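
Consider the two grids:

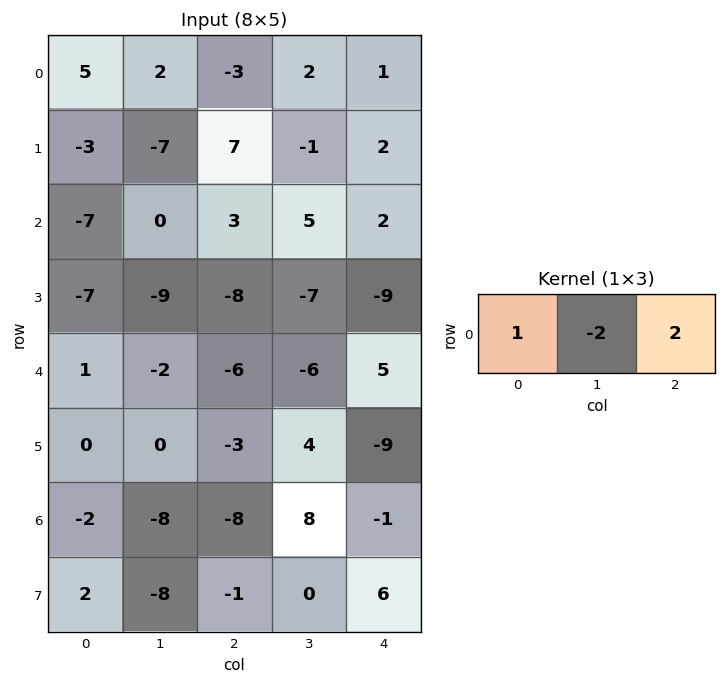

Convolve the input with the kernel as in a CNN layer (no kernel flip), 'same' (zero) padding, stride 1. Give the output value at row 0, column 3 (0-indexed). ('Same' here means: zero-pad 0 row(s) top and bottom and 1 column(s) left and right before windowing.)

The receptive field on the zero-padded input at this output position is [-3 2 1]. Elementwise product with the kernel and sum: -3·1 + 2·-2 + 1·2.

-5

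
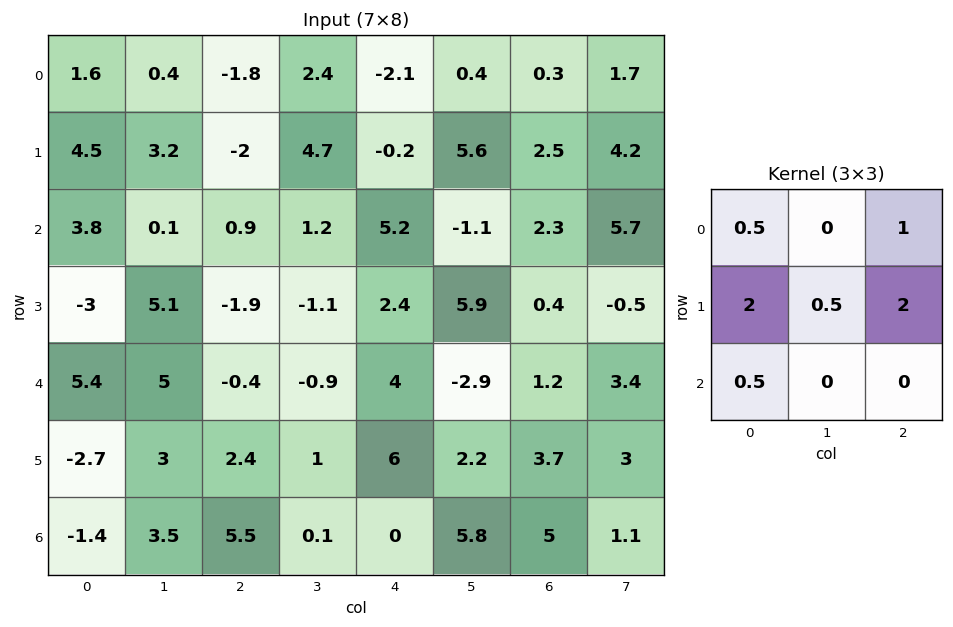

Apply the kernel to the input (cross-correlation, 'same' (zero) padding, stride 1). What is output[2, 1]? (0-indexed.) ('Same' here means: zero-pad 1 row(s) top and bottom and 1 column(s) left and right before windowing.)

The receptive field on the zero-padded input at this output position is [4.5 3.2 -2 / 3.8 0.1 0.9 / -3 5.1 -1.9]. Elementwise product with the kernel and sum: 4.5·0.5 + -2·1 + 3.8·2 + 0.1·0.5 + 0.9·2 + -3·0.5.

8.2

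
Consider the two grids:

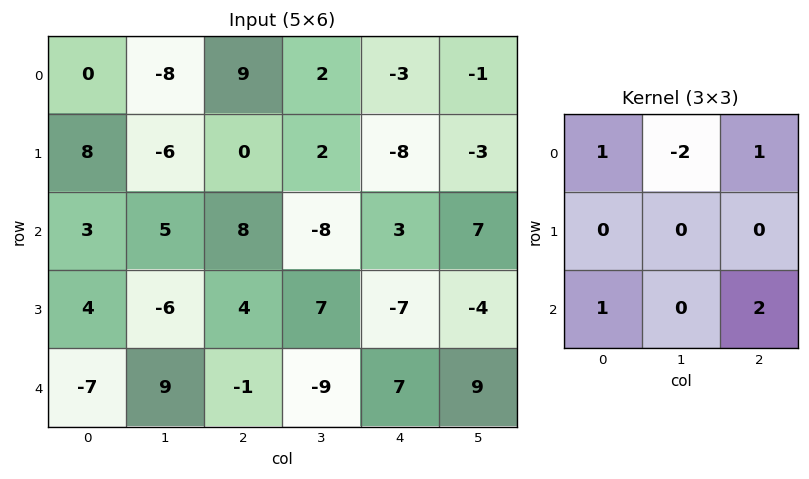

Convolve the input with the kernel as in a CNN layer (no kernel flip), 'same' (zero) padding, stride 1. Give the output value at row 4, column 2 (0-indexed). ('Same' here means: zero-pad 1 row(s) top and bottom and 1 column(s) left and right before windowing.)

The receptive field on the zero-padded input at this output position is [-6 4 7 / 9 -1 -9 / 0 0 0]. Elementwise product with the kernel and sum: -6·1 + 4·-2 + 7·1 + 0·1 + 0·2.

-7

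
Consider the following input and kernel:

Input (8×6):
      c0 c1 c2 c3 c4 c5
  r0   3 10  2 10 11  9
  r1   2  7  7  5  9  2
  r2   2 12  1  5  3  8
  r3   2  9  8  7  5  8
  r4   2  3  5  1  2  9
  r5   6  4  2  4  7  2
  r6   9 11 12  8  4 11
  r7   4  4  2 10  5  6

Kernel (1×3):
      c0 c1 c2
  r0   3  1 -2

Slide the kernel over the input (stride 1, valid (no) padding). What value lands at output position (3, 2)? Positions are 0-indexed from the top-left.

The receptive field on the input at this output position is [8 7 5]. Elementwise product with the kernel and sum: 8·3 + 7·1 + 5·-2.

21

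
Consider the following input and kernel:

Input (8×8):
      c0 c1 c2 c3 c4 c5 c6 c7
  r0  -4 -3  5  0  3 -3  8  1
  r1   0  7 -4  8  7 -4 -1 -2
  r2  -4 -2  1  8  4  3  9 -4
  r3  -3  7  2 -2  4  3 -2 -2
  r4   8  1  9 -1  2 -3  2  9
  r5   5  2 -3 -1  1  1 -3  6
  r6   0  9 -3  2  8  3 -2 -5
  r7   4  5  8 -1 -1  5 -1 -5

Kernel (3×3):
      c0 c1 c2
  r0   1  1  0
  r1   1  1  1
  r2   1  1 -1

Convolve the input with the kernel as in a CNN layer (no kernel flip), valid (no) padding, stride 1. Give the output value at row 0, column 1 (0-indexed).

The receptive field on the input at this output position is [-3 5 0 / 7 -4 8 / -2 1 8]. Elementwise product with the kernel and sum: -3·1 + 5·1 + 7·1 + -4·1 + 8·1 + -2·1 + 1·1 + 8·-1.

4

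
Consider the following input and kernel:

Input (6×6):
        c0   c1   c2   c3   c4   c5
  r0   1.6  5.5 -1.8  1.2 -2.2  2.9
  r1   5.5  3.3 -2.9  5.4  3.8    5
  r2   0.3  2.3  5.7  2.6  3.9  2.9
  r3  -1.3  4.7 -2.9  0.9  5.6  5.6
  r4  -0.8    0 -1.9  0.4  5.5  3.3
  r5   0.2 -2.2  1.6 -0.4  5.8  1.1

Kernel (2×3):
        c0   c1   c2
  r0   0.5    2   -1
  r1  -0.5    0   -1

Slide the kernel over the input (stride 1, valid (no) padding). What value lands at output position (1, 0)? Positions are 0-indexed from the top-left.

6.4

The receptive field on the input at this output position is [5.5 3.3 -2.9 / 0.3 2.3 5.7]. Elementwise product with the kernel and sum: 5.5·0.5 + 3.3·2 + -2.9·-1 + 0.3·-0.5 + 5.7·-1.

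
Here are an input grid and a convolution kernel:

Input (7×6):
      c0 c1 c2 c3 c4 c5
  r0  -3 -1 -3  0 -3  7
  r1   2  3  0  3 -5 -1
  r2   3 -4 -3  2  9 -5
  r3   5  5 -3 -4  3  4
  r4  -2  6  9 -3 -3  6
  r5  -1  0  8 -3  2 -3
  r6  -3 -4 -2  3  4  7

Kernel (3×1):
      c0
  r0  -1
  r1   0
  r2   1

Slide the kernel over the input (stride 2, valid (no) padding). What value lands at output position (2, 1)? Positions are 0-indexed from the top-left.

-11

The receptive field on the input at this output position is [9 / 8 / -2]. Elementwise product with the kernel and sum: 9·-1 + -2·1.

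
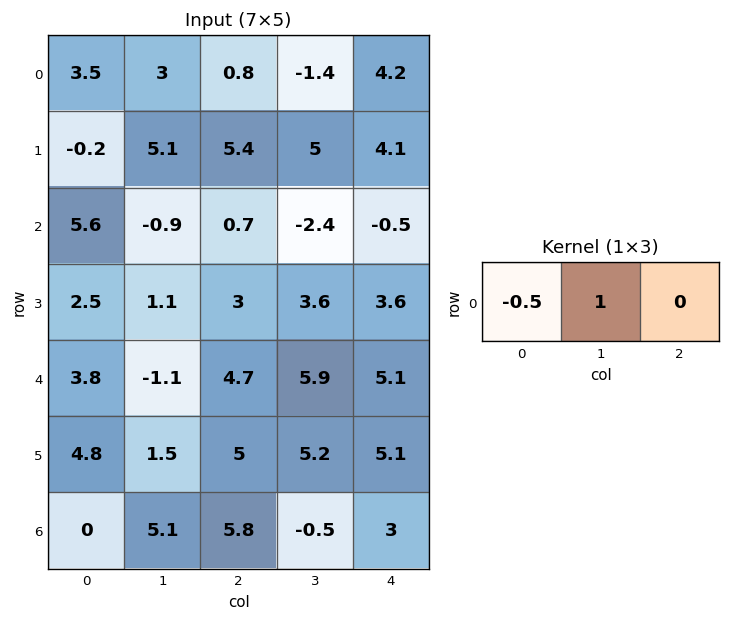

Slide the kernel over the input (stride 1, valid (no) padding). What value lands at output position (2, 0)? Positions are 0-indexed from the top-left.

-3.7

The receptive field on the input at this output position is [5.6 -0.9 0.7]. Elementwise product with the kernel and sum: 5.6·-0.5 + -0.9·1.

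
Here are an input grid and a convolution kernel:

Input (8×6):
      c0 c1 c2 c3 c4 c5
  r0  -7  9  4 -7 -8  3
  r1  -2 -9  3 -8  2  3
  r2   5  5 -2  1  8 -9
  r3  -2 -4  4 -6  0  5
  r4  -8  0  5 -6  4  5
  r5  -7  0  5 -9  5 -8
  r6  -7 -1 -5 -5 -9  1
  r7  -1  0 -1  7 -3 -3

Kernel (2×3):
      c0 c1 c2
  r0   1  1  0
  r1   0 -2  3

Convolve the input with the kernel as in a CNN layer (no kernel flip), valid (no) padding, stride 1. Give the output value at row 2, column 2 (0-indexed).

The receptive field on the input at this output position is [-2 1 8 / 4 -6 0]. Elementwise product with the kernel and sum: -2·1 + 1·1 + -6·-2 + 0·3.

11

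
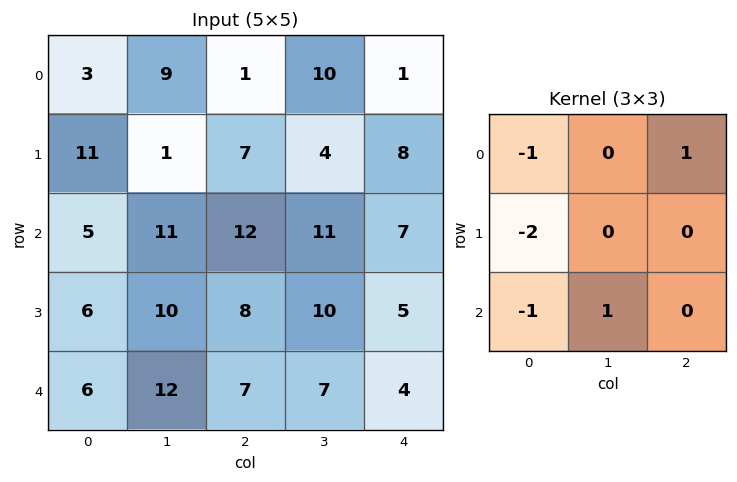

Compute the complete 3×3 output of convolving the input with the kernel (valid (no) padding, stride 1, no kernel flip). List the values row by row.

-18 0 -15
-10 -21 -21
1 -25 -21

Output[0,0]: The receptive field on the input at this output position is [3 9 1 / 11 1 7 / 5 11 12]. Elementwise product with the kernel and sum: 3·-1 + 1·1 + 11·-2 + 5·-1 + 11·1.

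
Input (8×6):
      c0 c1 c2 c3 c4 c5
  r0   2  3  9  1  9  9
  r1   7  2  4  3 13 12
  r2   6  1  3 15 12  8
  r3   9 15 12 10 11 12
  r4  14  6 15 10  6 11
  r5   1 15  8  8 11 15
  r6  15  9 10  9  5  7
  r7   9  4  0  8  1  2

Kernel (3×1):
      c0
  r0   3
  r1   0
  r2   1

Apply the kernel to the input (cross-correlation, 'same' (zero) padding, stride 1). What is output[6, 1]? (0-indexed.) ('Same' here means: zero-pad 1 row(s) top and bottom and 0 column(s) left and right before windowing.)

The receptive field on the zero-padded input at this output position is [15 / 9 / 4]. Elementwise product with the kernel and sum: 15·3 + 4·1.

49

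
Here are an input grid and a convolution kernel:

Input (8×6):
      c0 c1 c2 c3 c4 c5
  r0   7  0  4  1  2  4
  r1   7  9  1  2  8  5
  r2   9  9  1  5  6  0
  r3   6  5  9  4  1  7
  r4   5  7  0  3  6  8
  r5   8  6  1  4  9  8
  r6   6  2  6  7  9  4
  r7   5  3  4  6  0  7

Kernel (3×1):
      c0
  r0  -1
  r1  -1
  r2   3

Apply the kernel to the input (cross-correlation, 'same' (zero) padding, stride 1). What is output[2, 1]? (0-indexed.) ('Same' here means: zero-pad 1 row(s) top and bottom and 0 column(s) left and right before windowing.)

-3

The receptive field on the zero-padded input at this output position is [9 / 9 / 5]. Elementwise product with the kernel and sum: 9·-1 + 9·-1 + 5·3.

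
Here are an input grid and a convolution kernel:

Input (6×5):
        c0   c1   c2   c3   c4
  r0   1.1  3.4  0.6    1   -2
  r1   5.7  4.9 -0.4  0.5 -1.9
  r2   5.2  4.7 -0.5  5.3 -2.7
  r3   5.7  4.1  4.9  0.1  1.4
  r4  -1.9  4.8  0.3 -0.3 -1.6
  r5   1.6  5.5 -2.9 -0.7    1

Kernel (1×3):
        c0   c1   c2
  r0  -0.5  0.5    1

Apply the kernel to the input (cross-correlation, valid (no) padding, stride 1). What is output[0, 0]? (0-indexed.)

1.75

The receptive field on the input at this output position is [1.1 3.4 0.6]. Elementwise product with the kernel and sum: 1.1·-0.5 + 3.4·0.5 + 0.6·1.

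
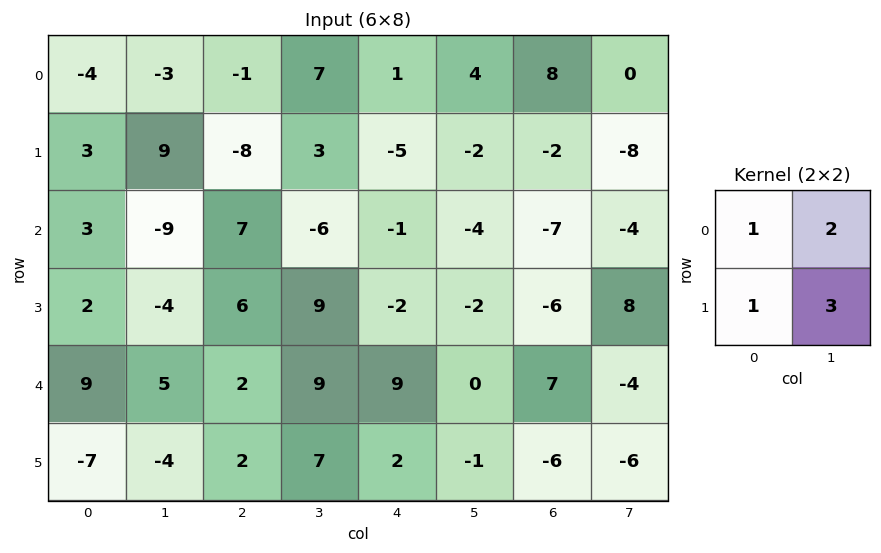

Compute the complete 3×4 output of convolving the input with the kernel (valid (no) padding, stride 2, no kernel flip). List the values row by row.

20 14 -2 -18
-25 28 -17 3
0 43 8 -25

Output[0,0]: The receptive field on the input at this output position is [-4 -3 / 3 9]. Elementwise product with the kernel and sum: -4·1 + -3·2 + 3·1 + 9·3.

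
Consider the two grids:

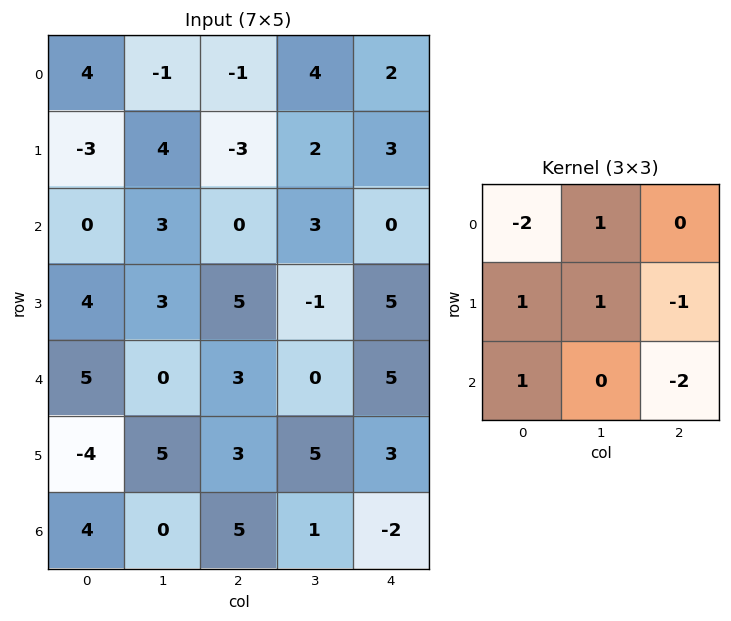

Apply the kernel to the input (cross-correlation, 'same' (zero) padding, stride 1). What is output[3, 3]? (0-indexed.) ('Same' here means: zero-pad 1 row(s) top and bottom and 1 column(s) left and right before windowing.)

-5

The receptive field on the zero-padded input at this output position is [0 3 0 / 5 -1 5 / 3 0 5]. Elementwise product with the kernel and sum: 0·-2 + 3·1 + 5·1 + -1·1 + 5·-1 + 3·1 + 5·-2.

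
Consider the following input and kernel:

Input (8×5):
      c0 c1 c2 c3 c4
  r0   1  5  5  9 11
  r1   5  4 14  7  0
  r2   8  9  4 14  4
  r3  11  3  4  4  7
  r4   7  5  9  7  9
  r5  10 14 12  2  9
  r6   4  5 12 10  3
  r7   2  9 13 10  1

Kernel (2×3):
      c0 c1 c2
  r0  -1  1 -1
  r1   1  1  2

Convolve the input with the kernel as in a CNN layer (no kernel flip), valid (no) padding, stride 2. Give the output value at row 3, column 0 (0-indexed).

The receptive field on the input at this output position is [4 5 12 / 2 9 13]. Elementwise product with the kernel and sum: 4·-1 + 5·1 + 12·-1 + 2·1 + 9·1 + 13·2.

26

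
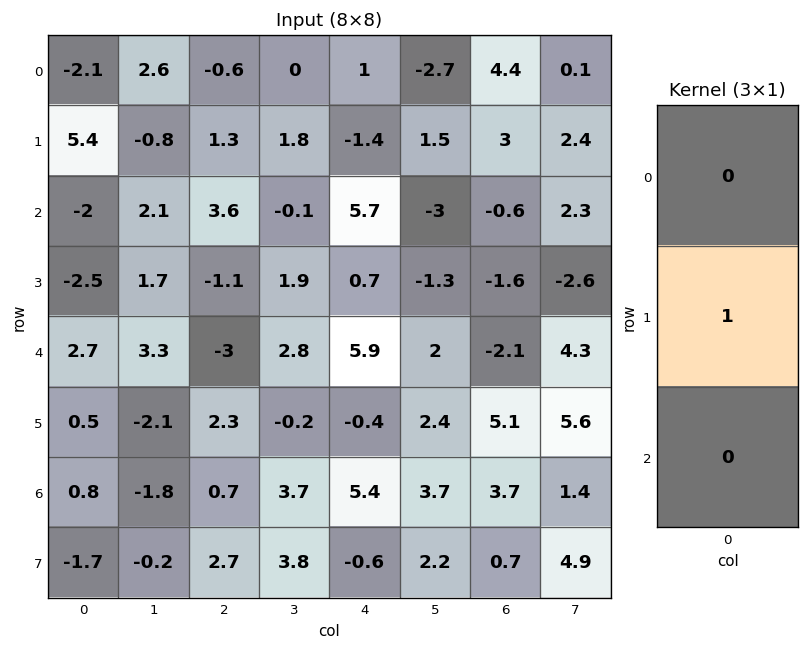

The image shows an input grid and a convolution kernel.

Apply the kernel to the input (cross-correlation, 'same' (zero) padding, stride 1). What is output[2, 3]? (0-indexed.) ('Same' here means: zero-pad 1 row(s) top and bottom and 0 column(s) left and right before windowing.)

The receptive field on the zero-padded input at this output position is [1.8 / -0.1 / 1.9]. Elementwise product with the kernel and sum: -0.1·1.

-0.1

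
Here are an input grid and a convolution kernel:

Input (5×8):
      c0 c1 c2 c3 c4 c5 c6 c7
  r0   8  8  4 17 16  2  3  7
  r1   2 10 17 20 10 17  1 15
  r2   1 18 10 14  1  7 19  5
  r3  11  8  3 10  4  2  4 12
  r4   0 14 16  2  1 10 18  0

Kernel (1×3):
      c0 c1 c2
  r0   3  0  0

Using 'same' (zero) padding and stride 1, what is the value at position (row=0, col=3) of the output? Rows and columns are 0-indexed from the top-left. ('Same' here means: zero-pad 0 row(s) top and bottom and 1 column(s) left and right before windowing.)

12

The receptive field on the zero-padded input at this output position is [4 17 16]. Elementwise product with the kernel and sum: 4·3.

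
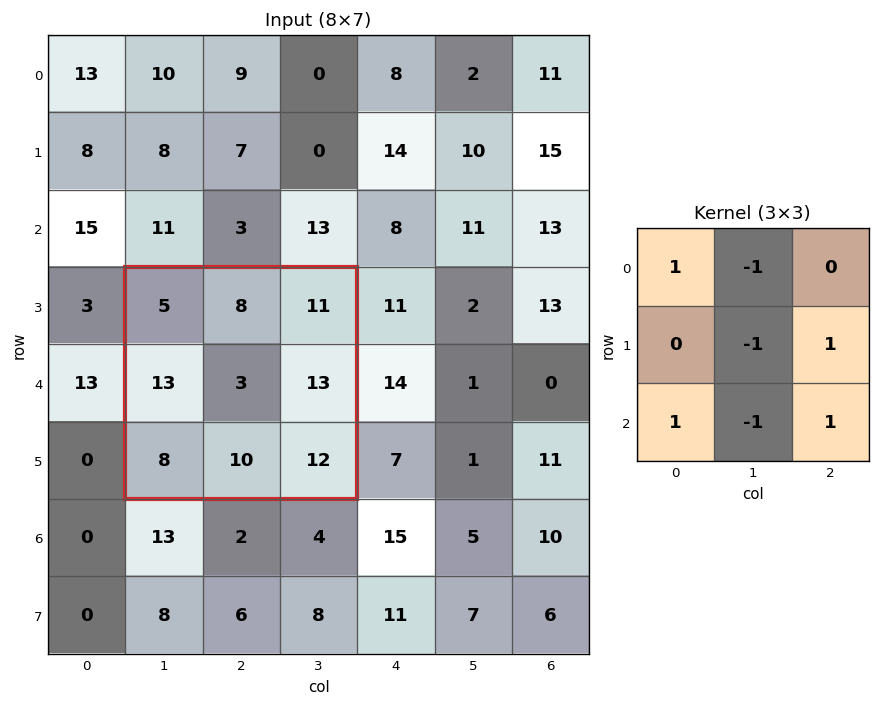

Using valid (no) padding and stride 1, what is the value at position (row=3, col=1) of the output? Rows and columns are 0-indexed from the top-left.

17

The receptive field on the input at this output position is [5 8 11 / 13 3 13 / 8 10 12]. Elementwise product with the kernel and sum: 5·1 + 8·-1 + 3·-1 + 13·1 + 8·1 + 10·-1 + 12·1.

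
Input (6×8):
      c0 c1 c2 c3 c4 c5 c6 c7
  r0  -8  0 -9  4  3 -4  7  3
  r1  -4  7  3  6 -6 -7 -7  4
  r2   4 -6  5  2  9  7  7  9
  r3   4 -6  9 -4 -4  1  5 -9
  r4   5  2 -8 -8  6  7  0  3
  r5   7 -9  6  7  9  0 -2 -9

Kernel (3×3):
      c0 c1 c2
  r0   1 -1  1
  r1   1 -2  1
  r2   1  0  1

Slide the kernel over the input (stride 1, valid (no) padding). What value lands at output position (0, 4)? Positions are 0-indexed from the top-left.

The receptive field on the input at this output position is [3 -4 7 / -6 -7 -7 / 9 7 7]. Elementwise product with the kernel and sum: 3·1 + -4·-1 + 7·1 + -6·1 + -7·-2 + -7·1 + 9·1 + 7·1.

31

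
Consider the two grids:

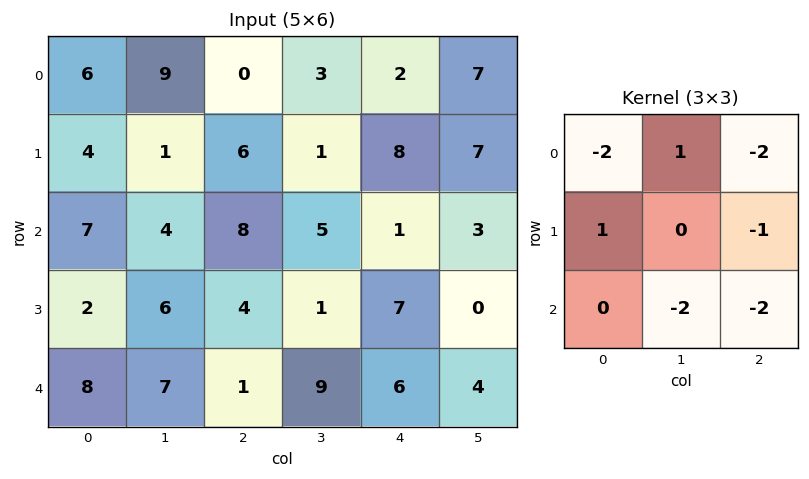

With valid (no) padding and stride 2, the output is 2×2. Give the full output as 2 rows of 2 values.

Output[0,0]: The receptive field on the input at this output position is [6 9 0 / 4 1 6 / 7 4 8]. Elementwise product with the kernel and sum: 6·-2 + 9·1 + 0·-2 + 4·1 + 6·-1 + 4·-2 + 8·-2.

-29 -15
-44 -46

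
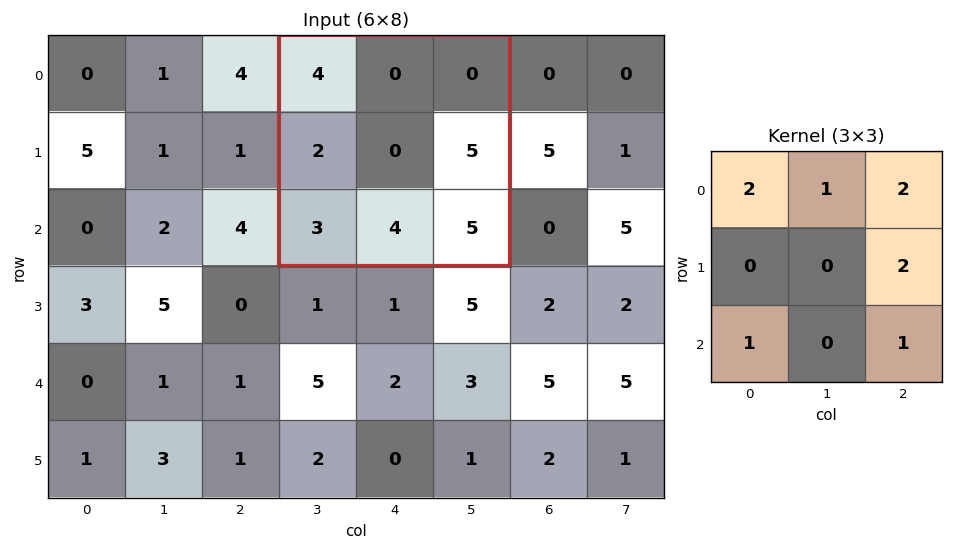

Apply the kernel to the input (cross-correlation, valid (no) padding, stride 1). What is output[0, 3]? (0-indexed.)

The receptive field on the input at this output position is [4 0 0 / 2 0 5 / 3 4 5]. Elementwise product with the kernel and sum: 4·2 + 0·1 + 0·2 + 5·2 + 3·1 + 5·1.

26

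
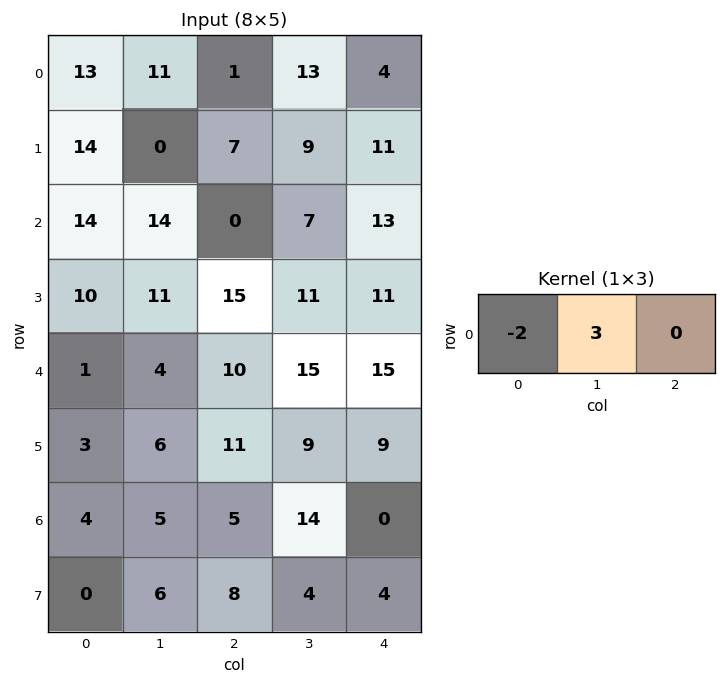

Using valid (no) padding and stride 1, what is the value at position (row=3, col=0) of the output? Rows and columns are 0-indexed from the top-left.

13

The receptive field on the input at this output position is [10 11 15]. Elementwise product with the kernel and sum: 10·-2 + 11·3.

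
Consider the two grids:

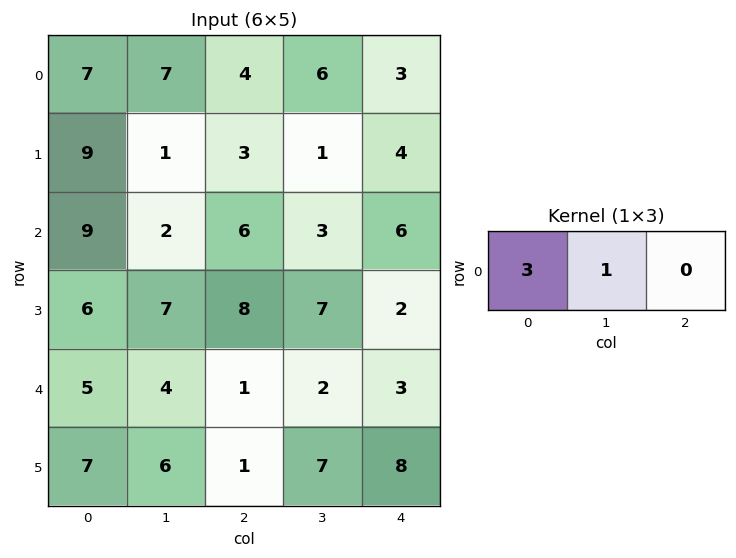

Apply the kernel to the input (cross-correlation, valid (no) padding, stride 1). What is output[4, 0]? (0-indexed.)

19

The receptive field on the input at this output position is [5 4 1]. Elementwise product with the kernel and sum: 5·3 + 4·1.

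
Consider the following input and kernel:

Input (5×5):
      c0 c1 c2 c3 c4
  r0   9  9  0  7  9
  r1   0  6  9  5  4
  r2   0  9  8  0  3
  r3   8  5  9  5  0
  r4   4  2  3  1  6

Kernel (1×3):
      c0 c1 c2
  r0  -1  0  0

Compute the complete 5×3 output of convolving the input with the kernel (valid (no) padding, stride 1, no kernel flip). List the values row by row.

-9 -9 0
0 -6 -9
0 -9 -8
-8 -5 -9
-4 -2 -3

Output[0,0]: The receptive field on the input at this output position is [9 9 0]. Elementwise product with the kernel and sum: 9·-1.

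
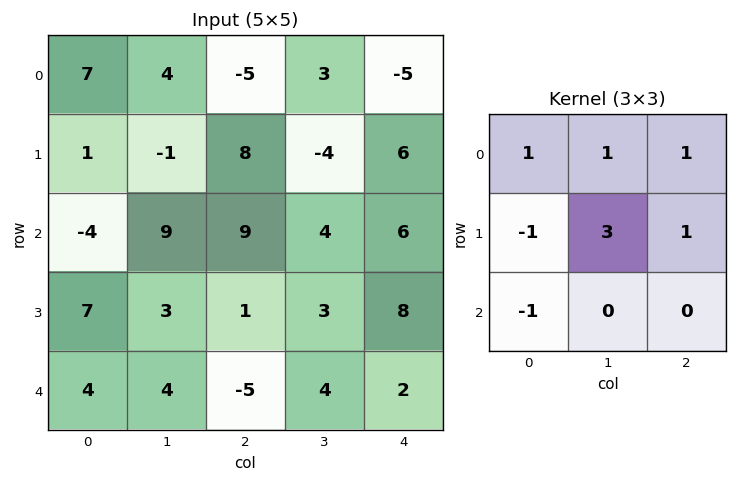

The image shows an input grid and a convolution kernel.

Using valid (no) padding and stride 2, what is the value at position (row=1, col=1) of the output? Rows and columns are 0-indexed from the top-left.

40

The receptive field on the input at this output position is [9 4 6 / 1 3 8 / -5 4 2]. Elementwise product with the kernel and sum: 9·1 + 4·1 + 6·1 + 1·-1 + 3·3 + 8·1 + -5·-1.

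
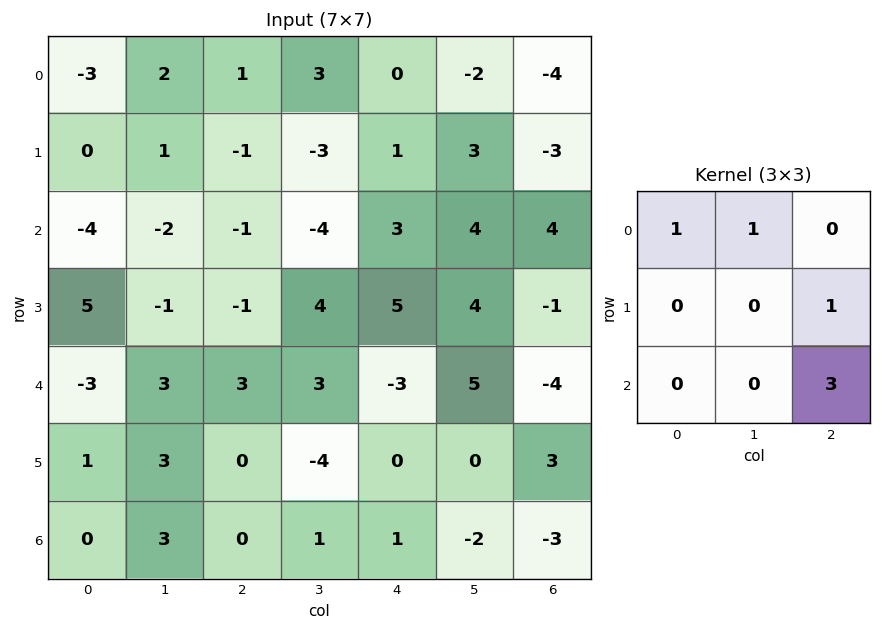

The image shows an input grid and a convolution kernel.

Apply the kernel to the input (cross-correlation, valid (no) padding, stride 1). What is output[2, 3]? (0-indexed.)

The receptive field on the input at this output position is [-4 3 4 / 4 5 4 / 3 -3 5]. Elementwise product with the kernel and sum: -4·1 + 3·1 + 4·1 + 5·3.

18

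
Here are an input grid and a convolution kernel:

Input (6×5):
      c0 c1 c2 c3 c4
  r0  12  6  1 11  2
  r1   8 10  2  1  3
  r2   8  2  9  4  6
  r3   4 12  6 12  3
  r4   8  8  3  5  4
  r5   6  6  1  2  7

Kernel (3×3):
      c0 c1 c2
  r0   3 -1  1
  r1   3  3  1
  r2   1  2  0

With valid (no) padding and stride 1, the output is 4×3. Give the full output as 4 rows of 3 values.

99 85 23
83 90 83
109 81 99
75 88 42

Output[0,0]: The receptive field on the input at this output position is [12 6 1 / 8 10 2 / 8 2 9]. Elementwise product with the kernel and sum: 12·3 + 6·-1 + 1·1 + 8·3 + 10·3 + 2·1 + 8·1 + 2·2.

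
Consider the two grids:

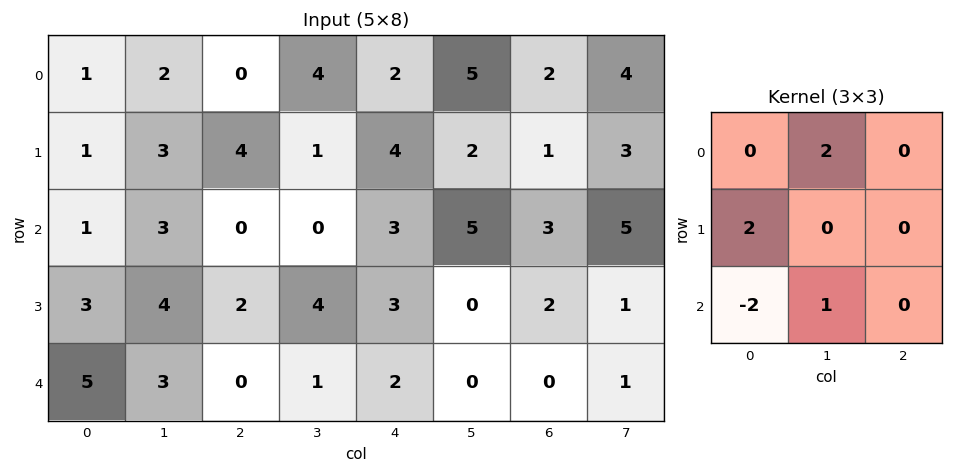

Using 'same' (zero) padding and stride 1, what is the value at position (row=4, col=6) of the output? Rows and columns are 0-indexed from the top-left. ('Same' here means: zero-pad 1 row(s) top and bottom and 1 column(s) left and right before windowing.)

The receptive field on the zero-padded input at this output position is [0 2 1 / 0 0 1 / 0 0 0]. Elementwise product with the kernel and sum: 2·2 + 0·2 + 0·-2 + 0·1.

4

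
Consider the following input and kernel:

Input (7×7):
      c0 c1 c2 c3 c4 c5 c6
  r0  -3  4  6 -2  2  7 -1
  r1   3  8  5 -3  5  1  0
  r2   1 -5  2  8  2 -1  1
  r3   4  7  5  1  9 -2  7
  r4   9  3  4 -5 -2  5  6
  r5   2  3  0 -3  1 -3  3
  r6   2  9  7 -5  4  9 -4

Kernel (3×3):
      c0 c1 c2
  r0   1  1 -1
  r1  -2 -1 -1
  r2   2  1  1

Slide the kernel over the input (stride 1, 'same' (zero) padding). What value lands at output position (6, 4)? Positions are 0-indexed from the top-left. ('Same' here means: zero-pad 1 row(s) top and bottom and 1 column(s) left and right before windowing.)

-2

The receptive field on the zero-padded input at this output position is [-3 1 -3 / -5 4 9 / 0 0 0]. Elementwise product with the kernel and sum: -3·1 + 1·1 + -3·-1 + -5·-2 + 4·-1 + 9·-1 + 0·2 + 0·1 + 0·1.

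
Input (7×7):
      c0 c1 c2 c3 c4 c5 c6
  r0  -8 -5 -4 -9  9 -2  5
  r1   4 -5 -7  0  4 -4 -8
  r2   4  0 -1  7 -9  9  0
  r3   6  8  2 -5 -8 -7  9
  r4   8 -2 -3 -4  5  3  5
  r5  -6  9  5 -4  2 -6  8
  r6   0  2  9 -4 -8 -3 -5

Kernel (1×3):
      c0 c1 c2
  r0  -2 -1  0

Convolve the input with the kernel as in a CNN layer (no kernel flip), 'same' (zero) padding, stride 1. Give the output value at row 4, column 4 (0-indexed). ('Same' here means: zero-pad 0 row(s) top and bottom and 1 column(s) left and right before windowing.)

3

The receptive field on the zero-padded input at this output position is [-4 5 3]. Elementwise product with the kernel and sum: -4·-2 + 5·-1.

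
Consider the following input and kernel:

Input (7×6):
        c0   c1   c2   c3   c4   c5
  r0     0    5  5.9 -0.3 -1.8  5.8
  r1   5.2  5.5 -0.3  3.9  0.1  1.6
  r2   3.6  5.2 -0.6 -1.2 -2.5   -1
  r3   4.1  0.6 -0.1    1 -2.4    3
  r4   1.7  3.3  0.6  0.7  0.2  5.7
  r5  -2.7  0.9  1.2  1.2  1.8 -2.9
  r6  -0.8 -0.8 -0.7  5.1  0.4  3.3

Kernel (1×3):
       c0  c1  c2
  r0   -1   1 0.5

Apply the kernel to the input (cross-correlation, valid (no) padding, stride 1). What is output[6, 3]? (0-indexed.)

-3.05

The receptive field on the input at this output position is [5.1 0.4 3.3]. Elementwise product with the kernel and sum: 5.1·-1 + 0.4·1 + 3.3·0.5.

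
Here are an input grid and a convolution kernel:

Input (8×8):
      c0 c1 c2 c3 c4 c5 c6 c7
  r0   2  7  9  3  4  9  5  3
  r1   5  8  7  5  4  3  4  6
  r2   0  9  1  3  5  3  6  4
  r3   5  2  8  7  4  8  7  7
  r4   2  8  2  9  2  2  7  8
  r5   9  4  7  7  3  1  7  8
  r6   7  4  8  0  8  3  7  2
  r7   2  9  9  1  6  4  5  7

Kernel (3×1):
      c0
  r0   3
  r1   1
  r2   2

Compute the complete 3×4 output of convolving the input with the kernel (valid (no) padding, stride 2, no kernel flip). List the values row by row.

Output[0,0]: The receptive field on the input at this output position is [2 / 5 / 0]. Elementwise product with the kernel and sum: 2·3 + 5·1 + 0·2.
Output[0,1]: The receptive field on the input at this output position is [9 / 7 / 1]. Elementwise product with the kernel and sum: 9·3 + 7·1 + 1·2.

11 36 26 31
9 15 23 39
29 29 25 42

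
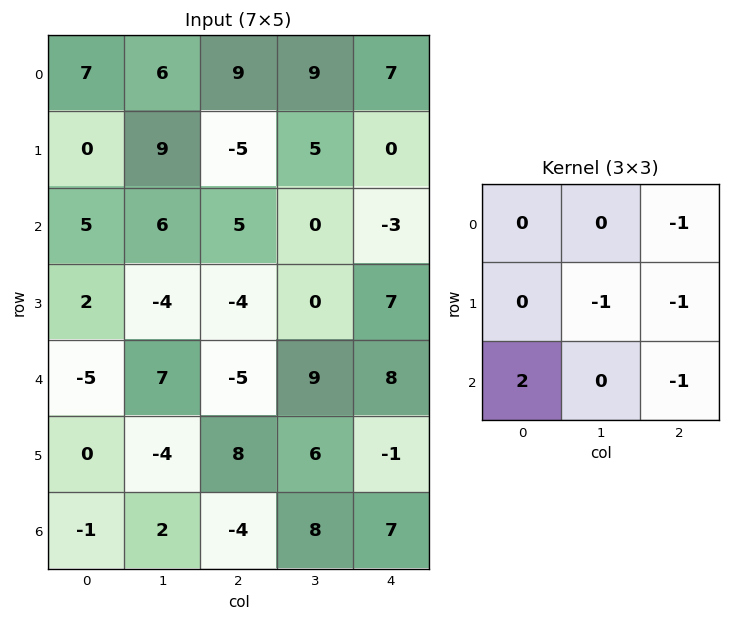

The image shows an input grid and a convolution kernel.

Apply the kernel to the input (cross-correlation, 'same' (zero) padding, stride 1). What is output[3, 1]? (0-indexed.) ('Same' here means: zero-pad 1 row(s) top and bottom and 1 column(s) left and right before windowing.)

-2

The receptive field on the zero-padded input at this output position is [5 6 5 / 2 -4 -4 / -5 7 -5]. Elementwise product with the kernel and sum: 5·-1 + -4·-1 + -4·-1 + -5·2 + -5·-1.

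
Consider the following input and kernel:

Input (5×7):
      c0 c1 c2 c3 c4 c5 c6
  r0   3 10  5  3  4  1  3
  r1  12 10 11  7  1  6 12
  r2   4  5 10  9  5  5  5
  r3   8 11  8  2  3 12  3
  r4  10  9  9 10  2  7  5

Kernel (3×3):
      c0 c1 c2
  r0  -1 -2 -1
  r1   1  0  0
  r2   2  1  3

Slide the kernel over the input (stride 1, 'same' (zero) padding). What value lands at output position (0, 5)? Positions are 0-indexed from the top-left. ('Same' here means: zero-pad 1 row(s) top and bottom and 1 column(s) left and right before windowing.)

The receptive field on the zero-padded input at this output position is [0 0 0 / 4 1 3 / 1 6 12]. Elementwise product with the kernel and sum: 0·-1 + 0·-2 + 0·-1 + 4·1 + 1·2 + 6·1 + 12·3.

48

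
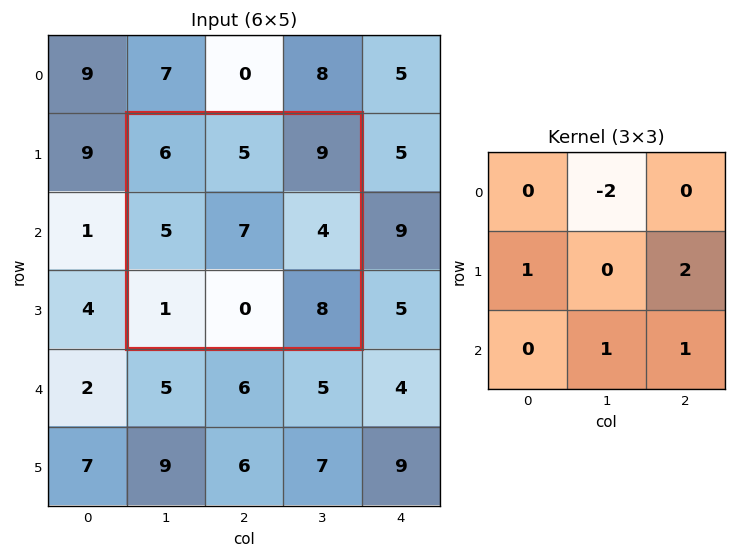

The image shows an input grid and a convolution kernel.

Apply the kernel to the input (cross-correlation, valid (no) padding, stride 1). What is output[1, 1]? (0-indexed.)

11

The receptive field on the input at this output position is [6 5 9 / 5 7 4 / 1 0 8]. Elementwise product with the kernel and sum: 5·-2 + 5·1 + 4·2 + 0·1 + 8·1.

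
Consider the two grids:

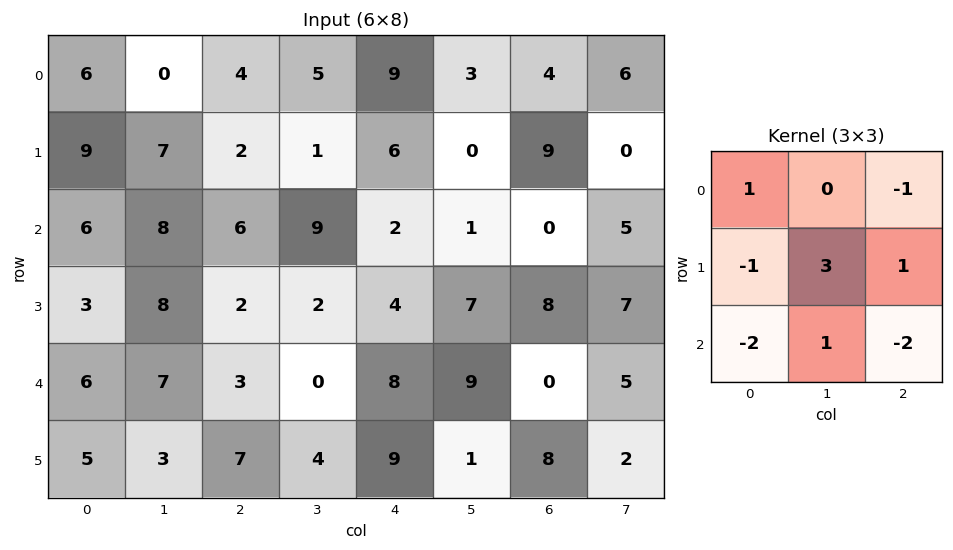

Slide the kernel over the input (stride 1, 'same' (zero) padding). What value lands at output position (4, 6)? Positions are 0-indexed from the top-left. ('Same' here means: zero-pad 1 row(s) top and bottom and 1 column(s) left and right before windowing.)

The receptive field on the zero-padded input at this output position is [7 8 7 / 9 0 5 / 1 8 2]. Elementwise product with the kernel and sum: 7·1 + 7·-1 + 9·-1 + 0·3 + 5·1 + 1·-2 + 8·1 + 2·-2.

-2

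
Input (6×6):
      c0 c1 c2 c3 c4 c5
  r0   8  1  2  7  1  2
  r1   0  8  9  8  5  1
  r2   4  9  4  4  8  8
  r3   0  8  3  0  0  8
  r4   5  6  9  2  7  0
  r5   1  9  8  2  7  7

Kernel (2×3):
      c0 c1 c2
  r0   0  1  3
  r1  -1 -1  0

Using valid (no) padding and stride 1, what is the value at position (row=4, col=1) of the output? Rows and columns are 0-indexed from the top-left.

The receptive field on the input at this output position is [6 9 2 / 9 8 2]. Elementwise product with the kernel and sum: 9·1 + 2·3 + 9·-1 + 8·-1.

-2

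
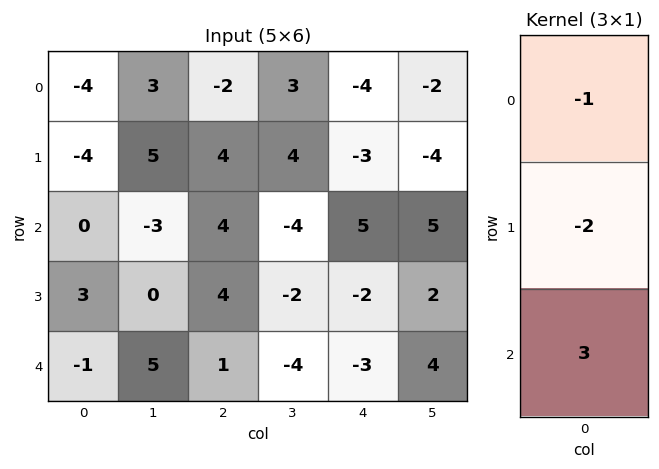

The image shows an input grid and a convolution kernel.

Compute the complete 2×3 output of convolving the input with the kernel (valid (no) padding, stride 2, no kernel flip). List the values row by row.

12 6 25
-9 -9 -10

Output[0,0]: The receptive field on the input at this output position is [-4 / -4 / 0]. Elementwise product with the kernel and sum: -4·-1 + -4·-2 + 0·3.
Output[0,1]: The receptive field on the input at this output position is [-2 / 4 / 4]. Elementwise product with the kernel and sum: -2·-1 + 4·-2 + 4·3.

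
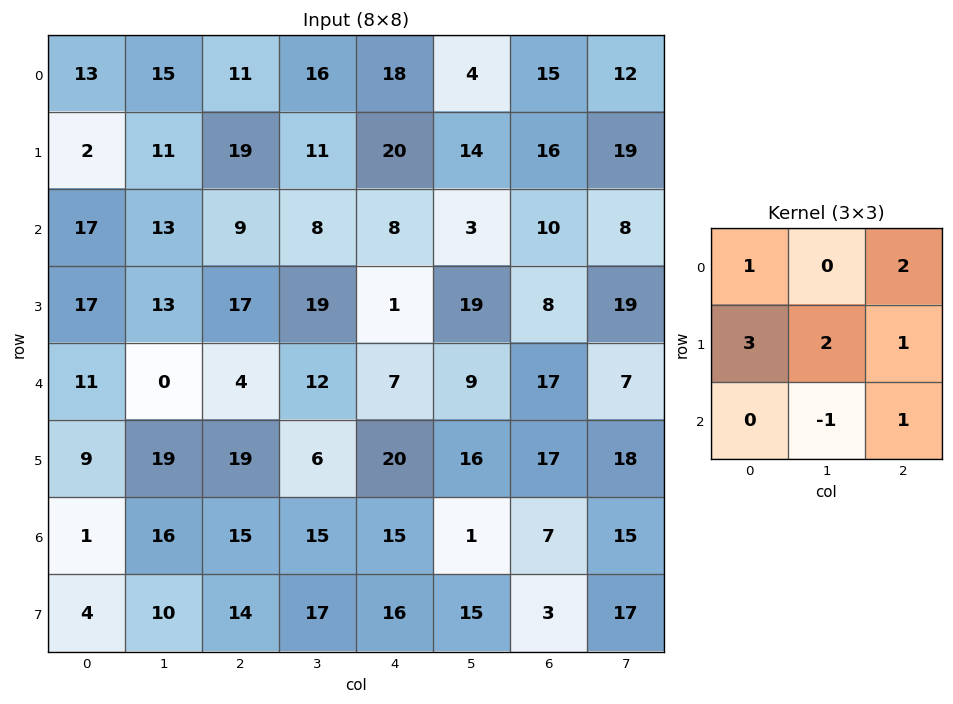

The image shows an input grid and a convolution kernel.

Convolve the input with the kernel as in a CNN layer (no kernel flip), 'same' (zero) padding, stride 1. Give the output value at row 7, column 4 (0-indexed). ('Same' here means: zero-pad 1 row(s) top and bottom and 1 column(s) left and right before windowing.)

115

The receptive field on the zero-padded input at this output position is [15 15 1 / 17 16 15 / 0 0 0]. Elementwise product with the kernel and sum: 15·1 + 1·2 + 17·3 + 16·2 + 15·1 + 0·-1 + 0·1.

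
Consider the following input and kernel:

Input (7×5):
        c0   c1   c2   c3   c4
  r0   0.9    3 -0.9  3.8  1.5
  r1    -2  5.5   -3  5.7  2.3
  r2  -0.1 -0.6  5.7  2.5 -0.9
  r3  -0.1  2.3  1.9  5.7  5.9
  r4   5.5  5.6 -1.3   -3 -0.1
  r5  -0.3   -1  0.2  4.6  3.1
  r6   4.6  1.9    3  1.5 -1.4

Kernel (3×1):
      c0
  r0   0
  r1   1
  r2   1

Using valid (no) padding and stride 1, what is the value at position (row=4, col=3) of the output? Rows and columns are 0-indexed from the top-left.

The receptive field on the input at this output position is [-3 / 4.6 / 1.5]. Elementwise product with the kernel and sum: 4.6·1 + 1.5·1.

6.1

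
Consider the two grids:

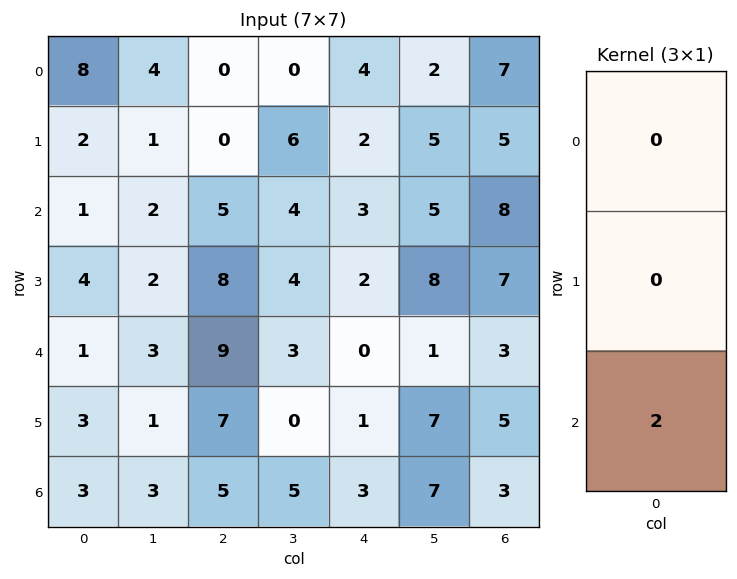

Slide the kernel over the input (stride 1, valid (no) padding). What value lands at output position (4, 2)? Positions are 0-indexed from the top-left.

The receptive field on the input at this output position is [9 / 7 / 5]. Elementwise product with the kernel and sum: 5·2.

10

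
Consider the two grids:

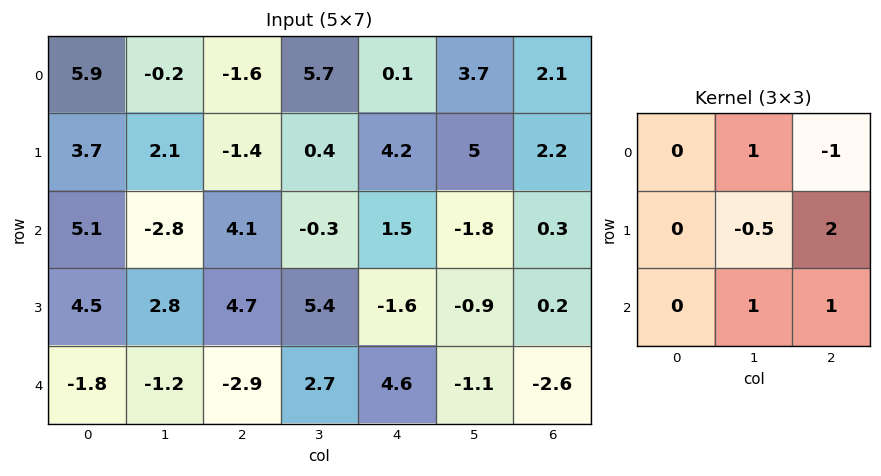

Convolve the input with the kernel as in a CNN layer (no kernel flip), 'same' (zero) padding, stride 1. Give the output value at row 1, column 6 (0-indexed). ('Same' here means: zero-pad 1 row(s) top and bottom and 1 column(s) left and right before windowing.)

1.3

The receptive field on the zero-padded input at this output position is [3.7 2.1 0 / 5 2.2 0 / -1.8 0.3 0]. Elementwise product with the kernel and sum: 2.1·1 + 0·-1 + 2.2·-0.5 + 0·2 + 0.3·1 + 0·1.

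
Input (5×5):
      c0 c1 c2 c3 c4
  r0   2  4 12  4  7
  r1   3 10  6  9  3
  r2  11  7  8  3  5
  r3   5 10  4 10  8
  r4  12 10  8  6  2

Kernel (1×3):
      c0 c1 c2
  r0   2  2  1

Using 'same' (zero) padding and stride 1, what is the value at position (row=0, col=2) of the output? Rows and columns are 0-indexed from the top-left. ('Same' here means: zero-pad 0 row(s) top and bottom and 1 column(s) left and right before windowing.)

The receptive field on the zero-padded input at this output position is [4 12 4]. Elementwise product with the kernel and sum: 4·2 + 12·2 + 4·1.

36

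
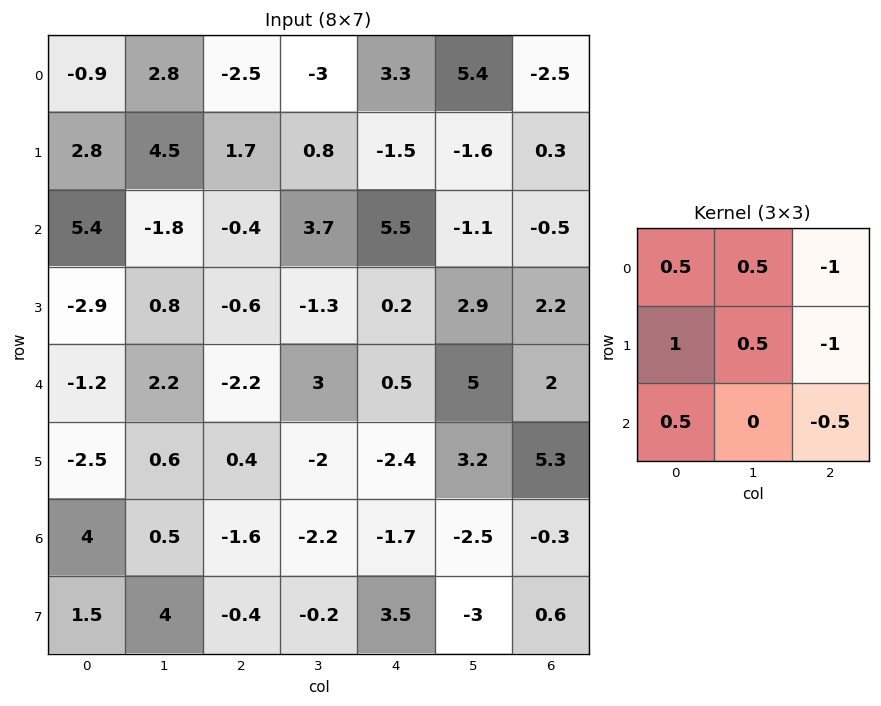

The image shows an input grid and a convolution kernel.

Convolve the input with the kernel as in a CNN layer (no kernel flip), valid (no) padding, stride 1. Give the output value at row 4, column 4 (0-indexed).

-6.05

The receptive field on the input at this output position is [0.5 5 2 / -2.4 3.2 5.3 / -1.7 -2.5 -0.3]. Elementwise product with the kernel and sum: 0.5·0.5 + 5·0.5 + 2·-1 + -2.4·1 + 3.2·0.5 + 5.3·-1 + -1.7·0.5 + -0.3·-0.5.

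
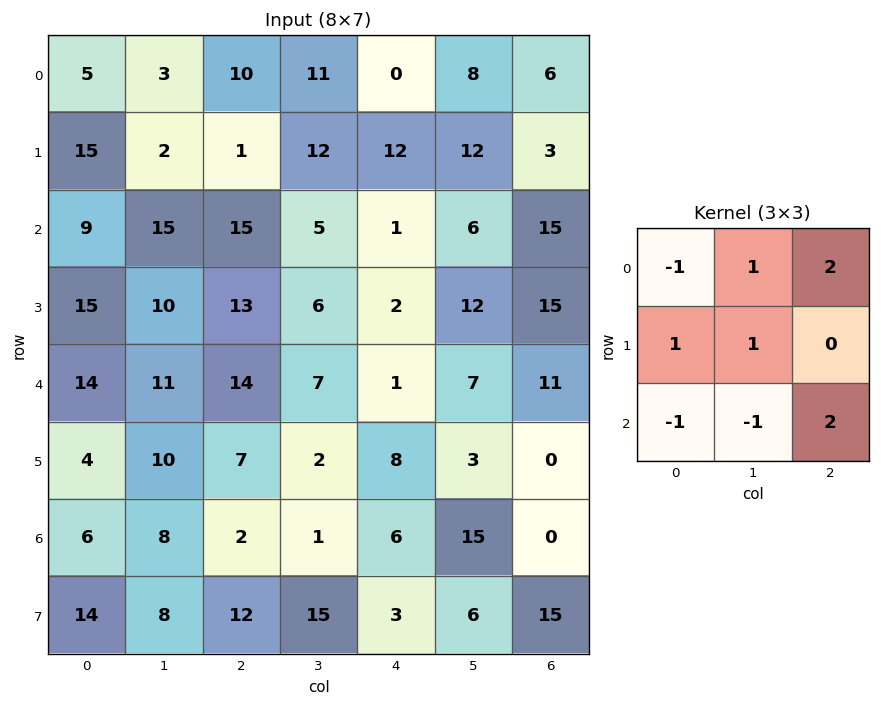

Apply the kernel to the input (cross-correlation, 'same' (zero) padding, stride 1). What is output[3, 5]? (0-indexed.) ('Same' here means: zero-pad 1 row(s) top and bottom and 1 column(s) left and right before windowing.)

63

The receptive field on the zero-padded input at this output position is [1 6 15 / 2 12 15 / 1 7 11]. Elementwise product with the kernel and sum: 1·-1 + 6·1 + 15·2 + 2·1 + 12·1 + 1·-1 + 7·-1 + 11·2.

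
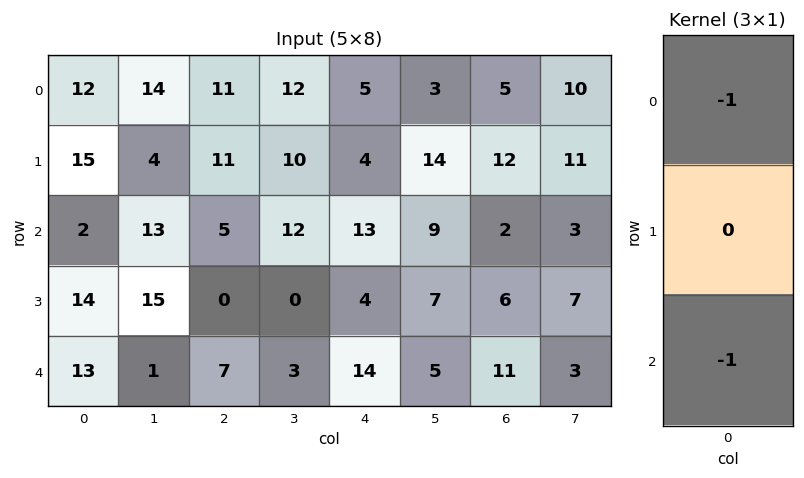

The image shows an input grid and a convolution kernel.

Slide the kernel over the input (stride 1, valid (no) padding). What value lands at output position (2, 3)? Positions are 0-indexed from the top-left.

-15

The receptive field on the input at this output position is [12 / 0 / 3]. Elementwise product with the kernel and sum: 12·-1 + 3·-1.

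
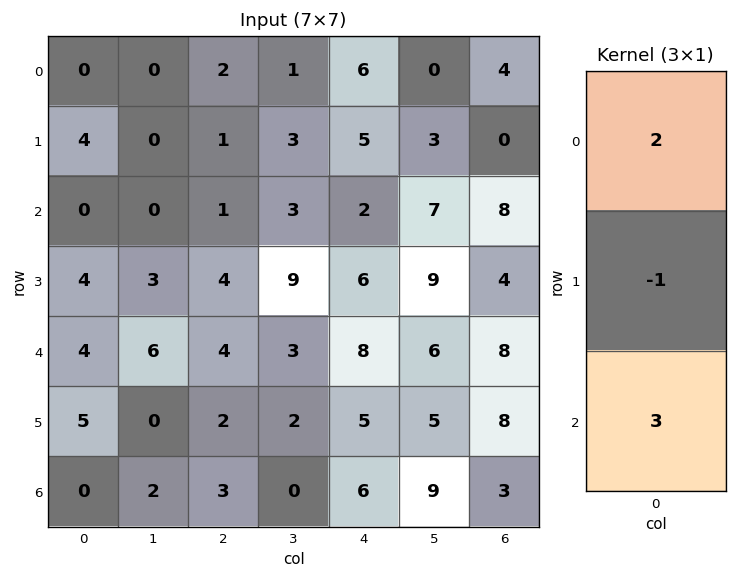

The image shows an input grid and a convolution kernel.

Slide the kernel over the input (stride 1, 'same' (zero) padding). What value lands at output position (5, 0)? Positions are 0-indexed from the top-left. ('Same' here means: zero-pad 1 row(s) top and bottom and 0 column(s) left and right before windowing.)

The receptive field on the zero-padded input at this output position is [4 / 5 / 0]. Elementwise product with the kernel and sum: 4·2 + 5·-1 + 0·3.

3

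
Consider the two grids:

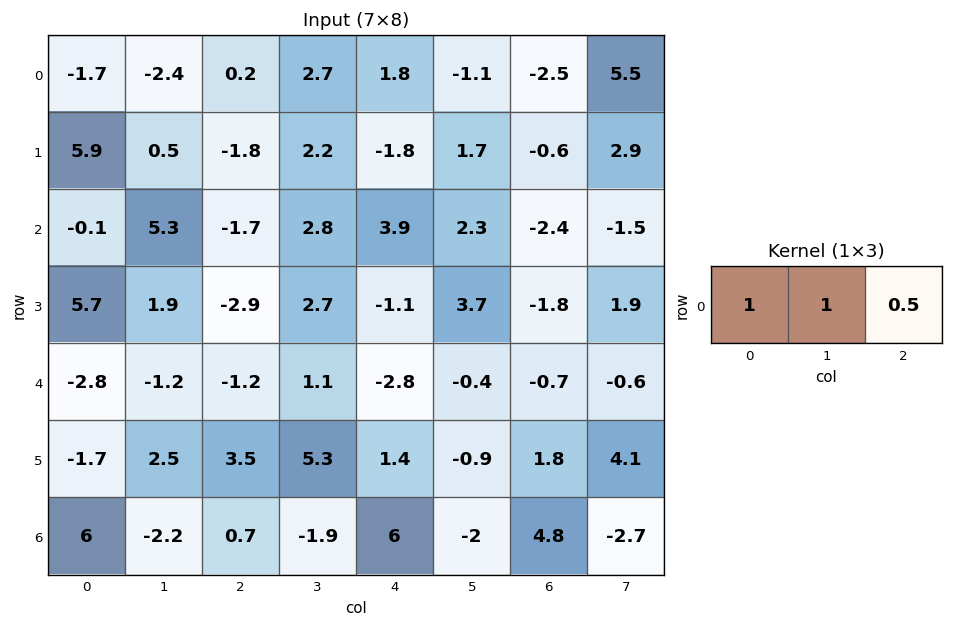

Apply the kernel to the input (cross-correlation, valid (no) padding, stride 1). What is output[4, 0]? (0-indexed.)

-4.6

The receptive field on the input at this output position is [-2.8 -1.2 -1.2]. Elementwise product with the kernel and sum: -2.8·1 + -1.2·1 + -1.2·0.5.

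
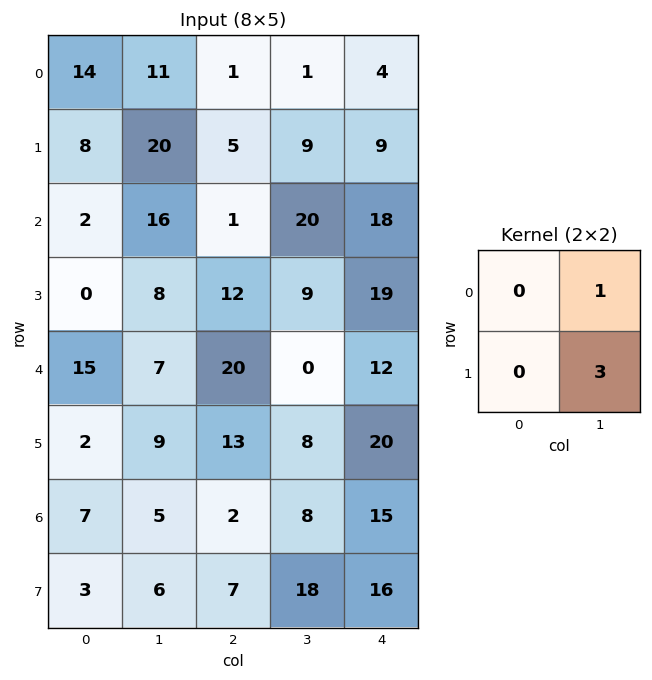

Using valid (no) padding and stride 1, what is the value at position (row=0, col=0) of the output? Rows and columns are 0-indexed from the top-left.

71

The receptive field on the input at this output position is [14 11 / 8 20]. Elementwise product with the kernel and sum: 11·1 + 20·3.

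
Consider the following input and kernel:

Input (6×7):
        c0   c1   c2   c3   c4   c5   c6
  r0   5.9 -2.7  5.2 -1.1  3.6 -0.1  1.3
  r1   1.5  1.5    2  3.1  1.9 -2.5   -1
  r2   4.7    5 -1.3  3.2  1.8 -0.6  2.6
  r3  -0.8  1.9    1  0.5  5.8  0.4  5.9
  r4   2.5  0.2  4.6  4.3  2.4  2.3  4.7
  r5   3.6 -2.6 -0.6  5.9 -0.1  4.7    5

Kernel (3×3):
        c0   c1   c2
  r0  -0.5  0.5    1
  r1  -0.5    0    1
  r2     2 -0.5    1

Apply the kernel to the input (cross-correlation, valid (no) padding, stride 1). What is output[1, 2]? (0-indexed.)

The receptive field on the input at this output position is [2 3.1 1.9 / -1.3 3.2 1.8 / 1 0.5 5.8]. Elementwise product with the kernel and sum: 2·-0.5 + 3.1·0.5 + 1.9·1 + -1.3·-0.5 + 1.8·1 + 1·2 + 0.5·-0.5 + 5.8·1.

12.45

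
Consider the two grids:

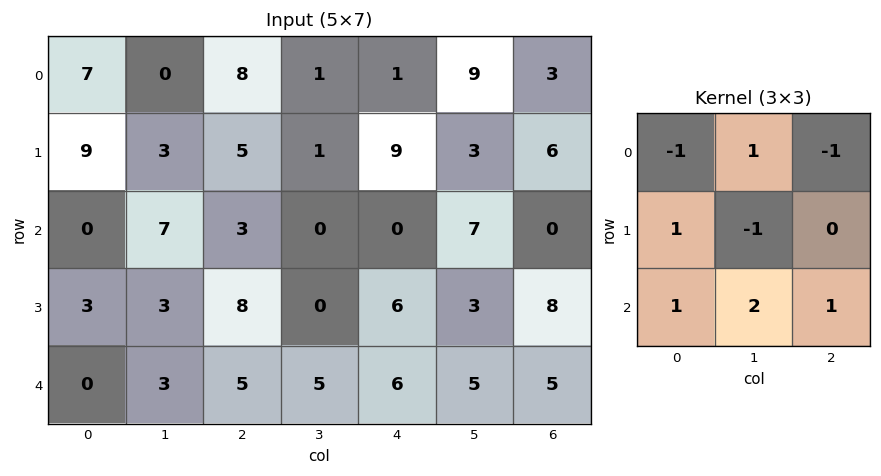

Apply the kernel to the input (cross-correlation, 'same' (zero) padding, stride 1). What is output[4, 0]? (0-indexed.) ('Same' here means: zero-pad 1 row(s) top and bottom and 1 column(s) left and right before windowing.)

The receptive field on the zero-padded input at this output position is [0 3 3 / 0 0 3 / 0 0 0]. Elementwise product with the kernel and sum: 0·-1 + 3·1 + 3·-1 + 0·1 + 0·-1 + 0·1 + 0·2 + 0·1.

0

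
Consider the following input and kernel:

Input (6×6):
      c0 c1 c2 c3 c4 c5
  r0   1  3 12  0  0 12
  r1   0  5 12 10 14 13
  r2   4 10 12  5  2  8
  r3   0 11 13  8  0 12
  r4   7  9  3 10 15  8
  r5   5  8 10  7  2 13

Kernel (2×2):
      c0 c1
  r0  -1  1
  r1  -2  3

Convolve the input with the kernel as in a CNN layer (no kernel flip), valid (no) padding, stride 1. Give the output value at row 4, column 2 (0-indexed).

8

The receptive field on the input at this output position is [3 10 / 10 7]. Elementwise product with the kernel and sum: 3·-1 + 10·1 + 10·-2 + 7·3.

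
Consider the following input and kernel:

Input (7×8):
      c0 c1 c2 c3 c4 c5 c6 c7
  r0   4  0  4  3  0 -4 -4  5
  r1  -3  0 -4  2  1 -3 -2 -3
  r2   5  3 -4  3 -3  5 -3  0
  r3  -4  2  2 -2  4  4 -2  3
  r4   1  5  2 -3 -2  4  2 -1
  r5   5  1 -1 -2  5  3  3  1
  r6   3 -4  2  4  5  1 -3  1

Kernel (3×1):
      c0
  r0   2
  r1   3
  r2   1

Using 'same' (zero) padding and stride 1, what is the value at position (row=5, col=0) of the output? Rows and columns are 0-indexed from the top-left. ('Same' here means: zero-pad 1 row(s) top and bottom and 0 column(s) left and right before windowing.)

20

The receptive field on the zero-padded input at this output position is [1 / 5 / 3]. Elementwise product with the kernel and sum: 1·2 + 5·3 + 3·1.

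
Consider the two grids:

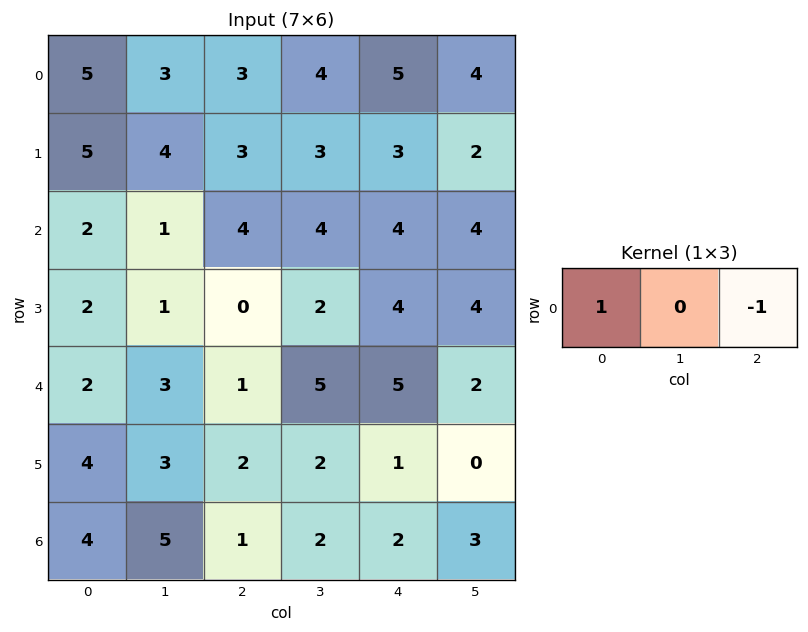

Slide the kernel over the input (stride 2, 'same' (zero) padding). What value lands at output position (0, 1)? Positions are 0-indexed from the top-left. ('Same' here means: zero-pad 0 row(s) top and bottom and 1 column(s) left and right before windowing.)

The receptive field on the zero-padded input at this output position is [3 3 4]. Elementwise product with the kernel and sum: 3·1 + 4·-1.

-1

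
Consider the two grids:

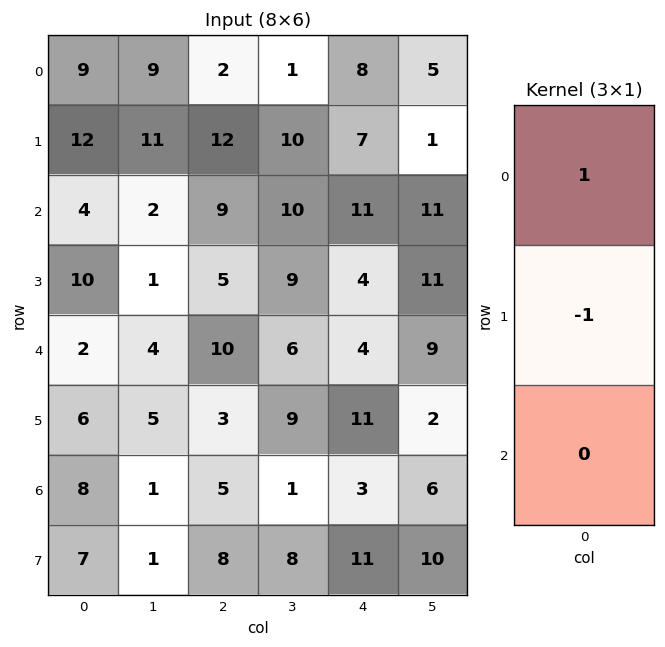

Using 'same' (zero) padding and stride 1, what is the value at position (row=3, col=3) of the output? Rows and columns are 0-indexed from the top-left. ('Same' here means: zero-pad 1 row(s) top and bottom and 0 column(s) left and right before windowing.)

The receptive field on the zero-padded input at this output position is [10 / 9 / 6]. Elementwise product with the kernel and sum: 10·1 + 9·-1.

1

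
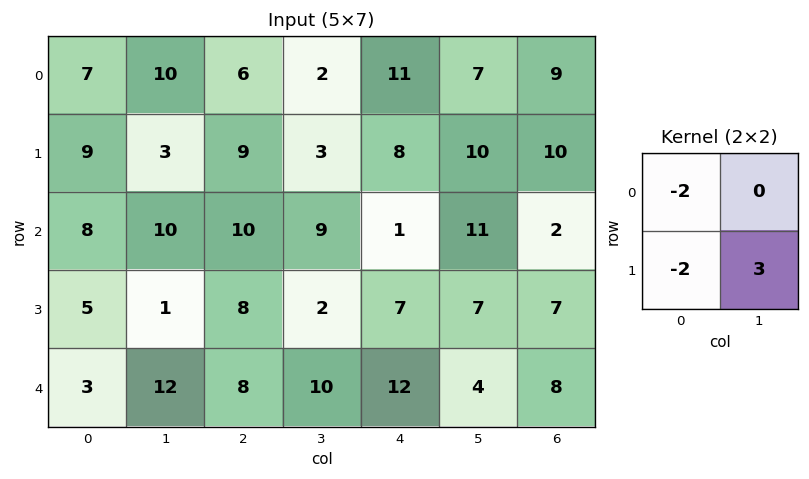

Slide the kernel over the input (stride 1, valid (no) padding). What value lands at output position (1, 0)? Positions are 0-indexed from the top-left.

The receptive field on the input at this output position is [9 3 / 8 10]. Elementwise product with the kernel and sum: 9·-2 + 8·-2 + 10·3.

-4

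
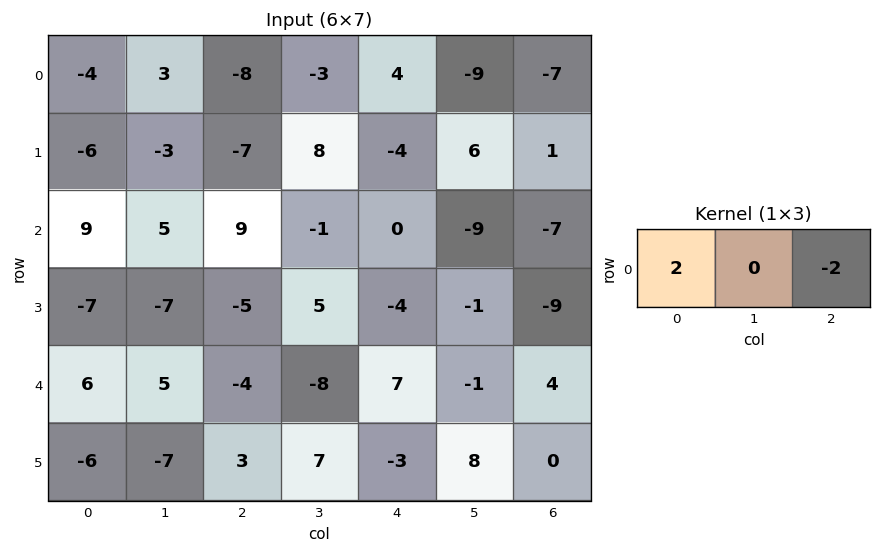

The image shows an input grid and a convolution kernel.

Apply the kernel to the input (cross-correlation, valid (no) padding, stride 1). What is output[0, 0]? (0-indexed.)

8

The receptive field on the input at this output position is [-4 3 -8]. Elementwise product with the kernel and sum: -4·2 + -8·-2.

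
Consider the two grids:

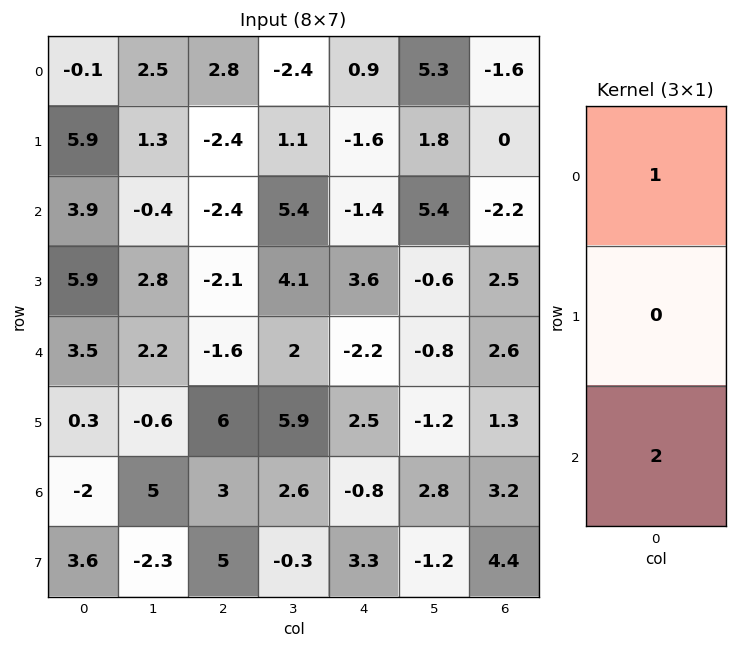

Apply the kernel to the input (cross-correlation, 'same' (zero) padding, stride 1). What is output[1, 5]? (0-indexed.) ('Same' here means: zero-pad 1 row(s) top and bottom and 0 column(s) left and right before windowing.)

The receptive field on the zero-padded input at this output position is [5.3 / 1.8 / 5.4]. Elementwise product with the kernel and sum: 5.3·1 + 5.4·2.

16.1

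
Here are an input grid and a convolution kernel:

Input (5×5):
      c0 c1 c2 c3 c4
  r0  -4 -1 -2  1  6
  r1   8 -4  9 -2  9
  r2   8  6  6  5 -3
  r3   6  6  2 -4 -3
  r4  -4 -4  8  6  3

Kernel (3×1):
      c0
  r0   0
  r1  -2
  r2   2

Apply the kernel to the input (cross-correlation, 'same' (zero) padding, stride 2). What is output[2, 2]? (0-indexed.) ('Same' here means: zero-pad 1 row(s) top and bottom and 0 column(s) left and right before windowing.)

-6

The receptive field on the zero-padded input at this output position is [-3 / 3 / 0]. Elementwise product with the kernel and sum: 3·-2 + 0·2.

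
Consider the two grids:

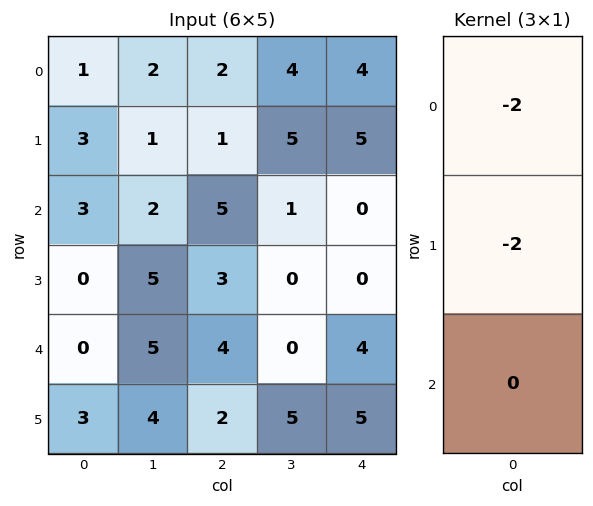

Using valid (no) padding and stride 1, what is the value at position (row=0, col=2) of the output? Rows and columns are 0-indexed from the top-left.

The receptive field on the input at this output position is [2 / 1 / 5]. Elementwise product with the kernel and sum: 2·-2 + 1·-2.

-6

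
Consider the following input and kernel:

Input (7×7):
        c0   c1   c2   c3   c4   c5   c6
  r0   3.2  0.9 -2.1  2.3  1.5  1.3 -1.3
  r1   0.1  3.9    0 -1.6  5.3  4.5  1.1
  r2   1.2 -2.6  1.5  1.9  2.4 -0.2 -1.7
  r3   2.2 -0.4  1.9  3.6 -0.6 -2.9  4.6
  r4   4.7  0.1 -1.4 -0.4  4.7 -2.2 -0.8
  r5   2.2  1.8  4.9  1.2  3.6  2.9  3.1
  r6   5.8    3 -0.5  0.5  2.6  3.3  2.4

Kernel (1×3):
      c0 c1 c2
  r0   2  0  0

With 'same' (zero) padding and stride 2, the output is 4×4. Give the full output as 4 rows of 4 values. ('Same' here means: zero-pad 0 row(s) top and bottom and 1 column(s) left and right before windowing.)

0 1.8 4.6 2.6
0 -5.2 3.8 -0.4
0 0.2 -0.8 -4.4
0 6 1 6.6

Output[0,0]: The receptive field on the zero-padded input at this output position is [0 3.2 0.9]. Elementwise product with the kernel and sum: 0·2.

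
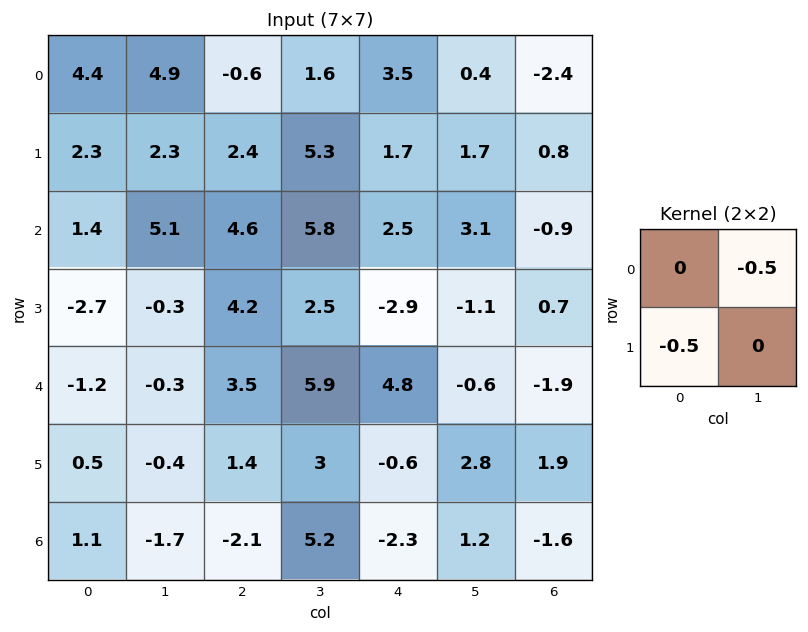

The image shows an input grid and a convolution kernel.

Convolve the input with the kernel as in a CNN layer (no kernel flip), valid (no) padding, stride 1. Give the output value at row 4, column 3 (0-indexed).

-3.9

The receptive field on the input at this output position is [5.9 4.8 / 3 -0.6]. Elementwise product with the kernel and sum: 4.8·-0.5 + 3·-0.5.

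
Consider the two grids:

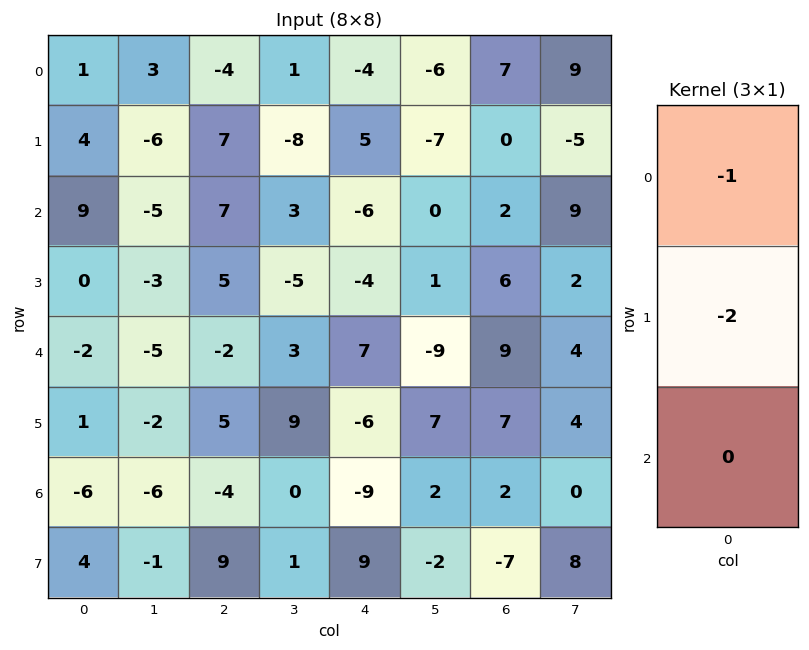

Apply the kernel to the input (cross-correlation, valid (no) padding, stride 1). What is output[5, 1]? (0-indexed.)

14

The receptive field on the input at this output position is [-2 / -6 / -1]. Elementwise product with the kernel and sum: -2·-1 + -6·-2.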